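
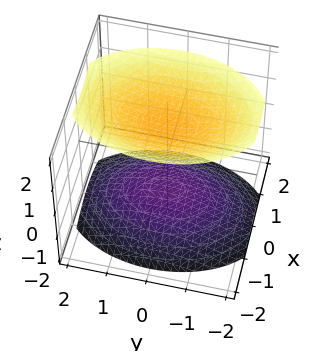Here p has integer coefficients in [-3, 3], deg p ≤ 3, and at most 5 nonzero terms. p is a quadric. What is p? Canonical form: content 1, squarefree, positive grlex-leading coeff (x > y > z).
2*x^2 + y^2 - 2*z^2 + 3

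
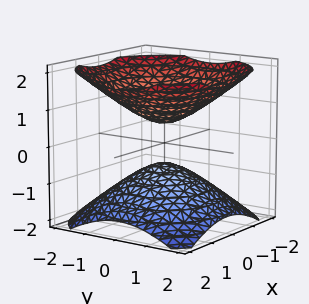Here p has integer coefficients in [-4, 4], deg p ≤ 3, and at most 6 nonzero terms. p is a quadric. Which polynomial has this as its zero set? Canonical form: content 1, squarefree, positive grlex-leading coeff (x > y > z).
2*x^2 + 2*y^2 - 3*z^2 + 1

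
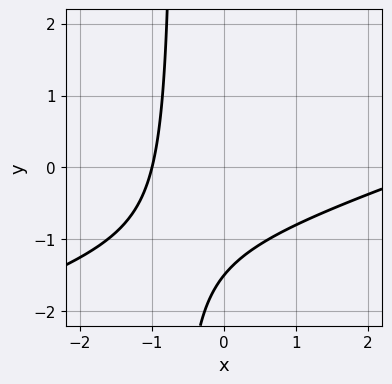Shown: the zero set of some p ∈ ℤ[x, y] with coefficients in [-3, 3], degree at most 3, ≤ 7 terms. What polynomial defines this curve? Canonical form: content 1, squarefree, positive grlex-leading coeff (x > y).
x^2 - 3*x*y - 2*x - 2*y - 3

(a) deg p = 2. A generic line meets the curve in up to 2 points.
(b) From the visible intercepts: one x-axis crossing is at x = -1.
(c) These observations pin down the coefficients.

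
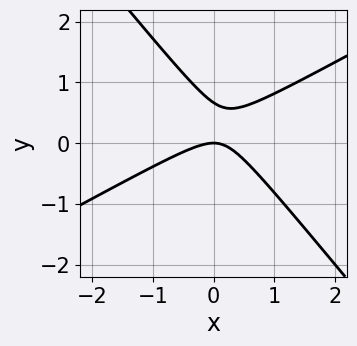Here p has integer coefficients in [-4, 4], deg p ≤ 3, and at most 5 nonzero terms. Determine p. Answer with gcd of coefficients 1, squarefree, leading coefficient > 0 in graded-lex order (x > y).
(a) deg p = 2. No degree-1 curve has this shape.
(b) Against the integer gridlines: one x-axis crossing is at x = 0; one y-axis crossing is at y = 0.
(c) These observations pin down the coefficients.

2*x^2 - 2*x*y - 3*y^2 + 2*y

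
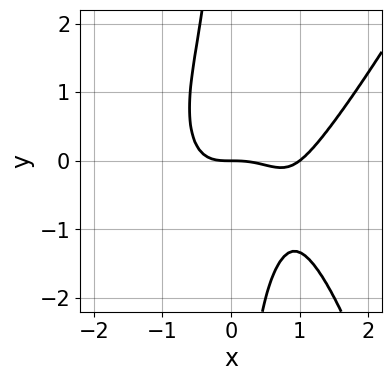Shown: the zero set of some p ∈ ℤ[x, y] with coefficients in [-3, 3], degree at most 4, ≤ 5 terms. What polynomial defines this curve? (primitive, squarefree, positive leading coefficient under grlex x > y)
3*x^4 - x^3*y - 3*x^3 - 3*x*y^2 - 3*y

1. deg p = 4.
2. Checking where it meets the axes: among the integer gridlines, it crosses the x-axis at x ∈ {0, 1}; one y-axis crossing is at y = 0.
3. Together with the visible shape, these determine p as stated.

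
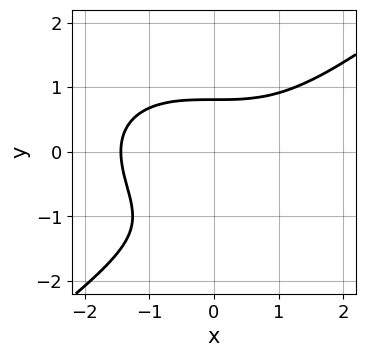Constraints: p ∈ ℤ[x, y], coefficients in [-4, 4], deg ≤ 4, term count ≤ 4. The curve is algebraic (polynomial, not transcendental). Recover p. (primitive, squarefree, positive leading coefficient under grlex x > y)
1. Degree: the shape is more complex than any degree-2 curve, so deg p = 3.
2. The integer polynomial consistent with all of this is the stated p.

x^3 - 2*y^3 - 3*y^2 + 3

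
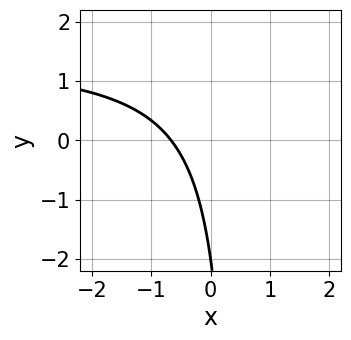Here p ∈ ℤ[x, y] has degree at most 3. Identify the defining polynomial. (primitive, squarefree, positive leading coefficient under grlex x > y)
First, the degree is 2 — no degree-1 curve has this shape.
Then, checking where it meets the axes: it meets the y-axis at y = -2 (among the integer gridlines).
Finally, fitting integer coefficients to these (and the overall shape) gives p.

2*x*y - 3*x - y - 2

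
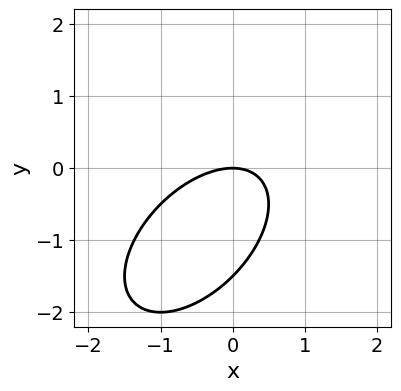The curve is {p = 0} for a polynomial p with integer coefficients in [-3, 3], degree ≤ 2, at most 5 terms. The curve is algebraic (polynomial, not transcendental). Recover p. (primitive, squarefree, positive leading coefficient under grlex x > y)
2*x^2 - 2*x*y + 2*y^2 + 3*y

The degree is 2 — the shape is more complex than any degree-1 curve.
From the axis intercepts and sections: it meets the x-axis at x = 0 (among the integer gridlines); it meets the y-axis at y = 0 (among the integer gridlines).
Matching integer coefficients to the picture gives p.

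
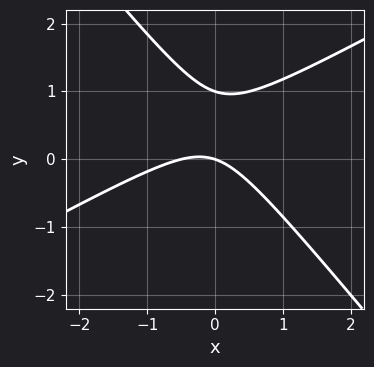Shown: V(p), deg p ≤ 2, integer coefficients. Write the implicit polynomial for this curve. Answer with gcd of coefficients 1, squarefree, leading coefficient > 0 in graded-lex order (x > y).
(a) deg p = 2.
(b) From the axis intercepts and sections: among the integer gridlines, it crosses the y-axis at y ∈ {0, 1}; it meets the x-axis at x = 0 (among the integer gridlines).
(c) These observations pin down the coefficients.

2*x^2 - 2*x*y - 3*y^2 + x + 3*y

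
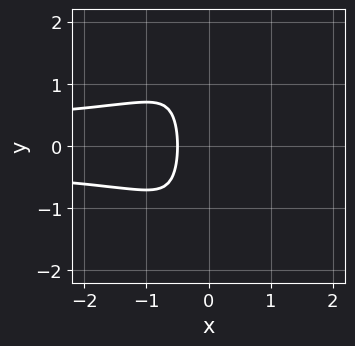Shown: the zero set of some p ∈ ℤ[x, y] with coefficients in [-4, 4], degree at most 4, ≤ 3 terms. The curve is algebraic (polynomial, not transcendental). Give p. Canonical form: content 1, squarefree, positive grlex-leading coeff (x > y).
Degree: a generic line meets the curve in up to 4 points, so deg p = 4.
Symmetries: it's symmetric under y → −y, forcing even powers of y.
Reading off the gridlines: the curve avoids every integer y-axis point in the box.
Fitting integer coefficients to these (and the overall shape) gives p.

2*x^2*y^2 + 2*x + 1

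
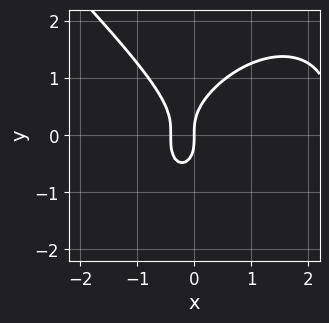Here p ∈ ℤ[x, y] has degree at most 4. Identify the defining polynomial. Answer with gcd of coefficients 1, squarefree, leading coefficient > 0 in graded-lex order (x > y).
x^3 + y^3 - 2*x^2 - x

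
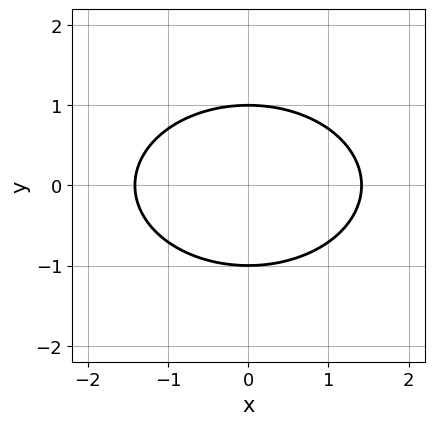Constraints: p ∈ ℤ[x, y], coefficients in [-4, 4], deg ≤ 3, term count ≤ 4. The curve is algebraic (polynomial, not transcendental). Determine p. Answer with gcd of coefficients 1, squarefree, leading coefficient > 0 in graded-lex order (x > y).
(a) deg p = 2. The shape is more complex than any degree-1 curve.
(b) Symmetries: the y ↦ −y reflection is a symmetry, so y appears only in even powers; mirror symmetry x ↦ −x ⇒ only even powers of x.
(c) Reading off the gridlines: among the integer gridlines, it crosses the y-axis at y ∈ {-1, 1}.
(d) Putting this together gives p.

x^2 + 2*y^2 - 2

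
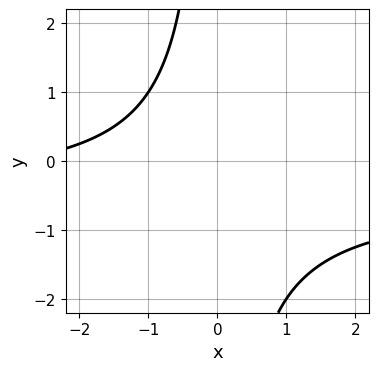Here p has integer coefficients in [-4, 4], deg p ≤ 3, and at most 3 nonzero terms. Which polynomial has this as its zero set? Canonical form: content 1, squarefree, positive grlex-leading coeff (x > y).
2*x*y + x + 3

1. The degree is 2 — a generic line meets the curve in up to 2 points.
2. Observable constraints: the curve avoids every integer x-axis point in the box; no y-intercept at any integer in the box.
3. Fitting integer coefficients to these (and the overall shape) gives p.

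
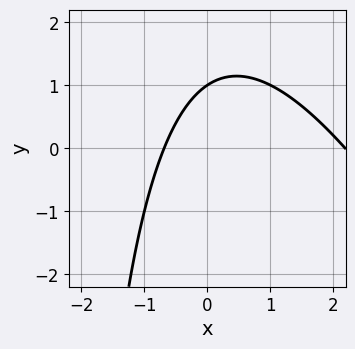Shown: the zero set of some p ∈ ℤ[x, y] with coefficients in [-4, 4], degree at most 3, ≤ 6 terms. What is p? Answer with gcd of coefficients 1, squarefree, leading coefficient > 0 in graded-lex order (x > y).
2*x^2 + x*y - 3*x + 3*y - 3

1. deg p = 2. No degree-1 curve has this shape.
2. Against the integer gridlines: one y-axis crossing is at y = 1.
3. Solving for integer coefficients yields p as stated.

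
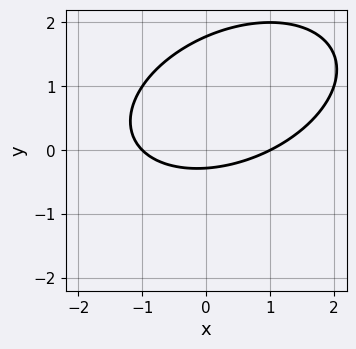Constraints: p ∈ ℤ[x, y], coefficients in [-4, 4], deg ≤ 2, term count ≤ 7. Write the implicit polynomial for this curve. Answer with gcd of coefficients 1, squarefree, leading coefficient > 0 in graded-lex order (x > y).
1. Degree: a generic line meets the curve in up to 2 points, so deg p = 2.
2. Against the integer gridlines: among the integer gridlines, it crosses the x-axis at x ∈ {-1, 1}.
3. The integer polynomial consistent with all of this is the stated p.

x^2 - x*y + 2*y^2 - 3*y - 1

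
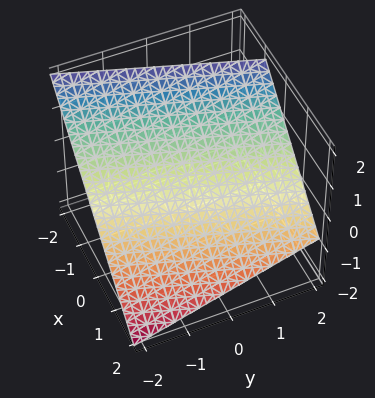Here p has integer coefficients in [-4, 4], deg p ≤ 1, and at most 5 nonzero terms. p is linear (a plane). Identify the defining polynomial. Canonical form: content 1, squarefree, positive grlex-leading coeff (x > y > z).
The degree is 1 — every cross-section is a straight line — this is a plane.
From the visible intercepts: it meets the y-axis at y = -2 (among the integer gridlines).
These observations pin down the coefficients.

3*x - y + 3*z - 2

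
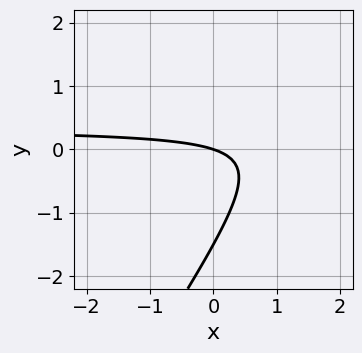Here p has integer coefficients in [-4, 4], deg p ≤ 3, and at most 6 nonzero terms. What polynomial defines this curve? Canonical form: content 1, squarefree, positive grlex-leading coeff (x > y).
3*x*y - 2*y^2 - x - 3*y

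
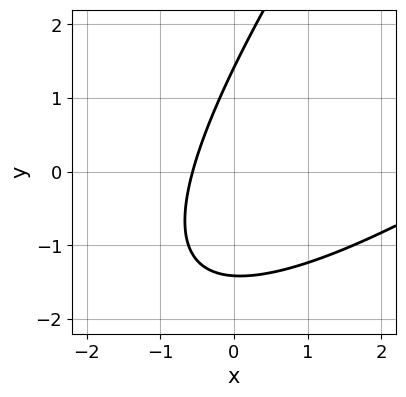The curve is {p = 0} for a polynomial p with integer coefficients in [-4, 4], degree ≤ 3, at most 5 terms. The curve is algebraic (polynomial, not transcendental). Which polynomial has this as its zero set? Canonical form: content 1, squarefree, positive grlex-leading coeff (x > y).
1. deg p = 2. The shape is more complex than any degree-1 curve.
2. The integer polynomial consistent with all of this is the stated p.

x^2 - 2*x*y + y^2 - 3*x - 2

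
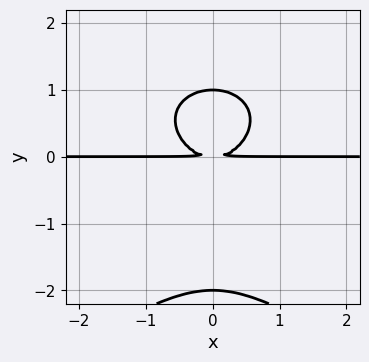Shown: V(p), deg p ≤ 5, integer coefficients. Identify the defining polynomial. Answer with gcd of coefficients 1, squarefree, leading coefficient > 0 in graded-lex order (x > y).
y^4 + 2*x^2*y + y^3 - 2*y^2

First, deg p = 4.
Then, symmetries: it's symmetric under x → −x, forcing even powers of x.
Then, from the visible intercepts: the visible x-axis segment lies entirely on the curve; among the integer gridlines, it crosses the y-axis at y ∈ {-2, 1}.
Finally, these observations pin down the coefficients.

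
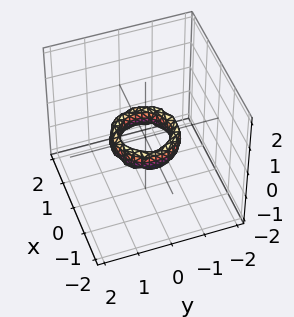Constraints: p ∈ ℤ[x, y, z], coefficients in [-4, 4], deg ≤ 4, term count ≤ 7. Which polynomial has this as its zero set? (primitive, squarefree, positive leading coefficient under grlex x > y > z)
2*x^4 + 4*x^2*y^2 + 2*y^4 - 3*x^2 - 3*y^2 + z^2 + 1

(a) Degree: no degree-3 surface has this shape, so deg p = 4.
(b) Symmetries: rotational symmetry about the z-axis ⇒ p depends on x, y only through x² + y².
(c) Checking where it meets the axes: a circular section at z = 0 has radius between 0 and 1; among the integer gridlines, it crosses the y-axis at y ∈ {-1, 1}; it misses every integer gridline on the z-axis.
(d) Solving for integer coefficients yields p as stated. Check: (-1, 0, 0) on the x-axis lies on the surface, and p(-1, 0, 0) = 0. ✓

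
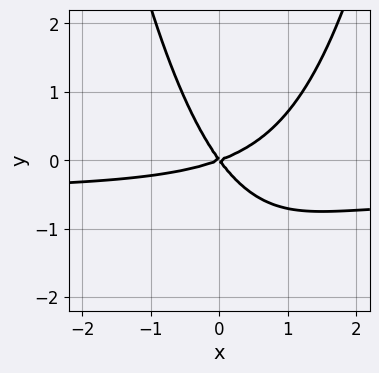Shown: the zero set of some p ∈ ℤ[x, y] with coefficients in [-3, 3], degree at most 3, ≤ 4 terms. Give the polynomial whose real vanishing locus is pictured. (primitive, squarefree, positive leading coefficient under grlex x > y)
2*x^2*y + x^2 - 2*x*y - 2*y^2

deg p = 3.
Against the integer gridlines: it crosses the x-axis at the gridline x = 0; it crosses the y-axis at the gridline y = 0.
The integer polynomial consistent with all of this is the stated p.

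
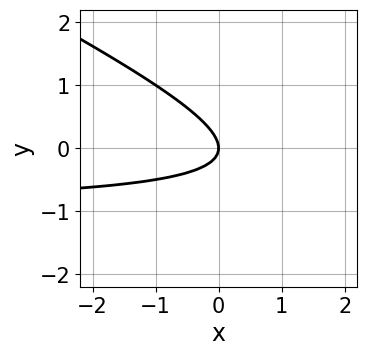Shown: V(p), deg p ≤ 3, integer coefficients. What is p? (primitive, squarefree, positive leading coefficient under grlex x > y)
1. deg p = 2.
2. Reading off the gridlines: one x-axis crossing is at x = 0; one y-axis crossing is at y = 0.
3. Matching integer coefficients to the picture gives p.

x*y + 2*y^2 + x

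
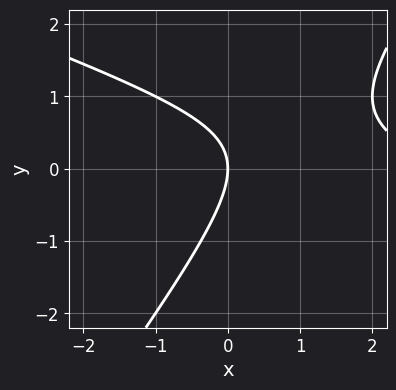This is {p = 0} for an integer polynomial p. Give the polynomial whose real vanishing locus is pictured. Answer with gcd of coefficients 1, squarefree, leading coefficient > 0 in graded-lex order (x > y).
x^2 + 2*x*y - 2*y^2 - 3*x

deg p = 2. No degree-1 curve has this shape.
Checking where it meets the axes: it meets the x-axis at x = 0 (among the integer gridlines); it crosses the y-axis at the gridline y = 0.
Together with the visible shape, these determine p as stated.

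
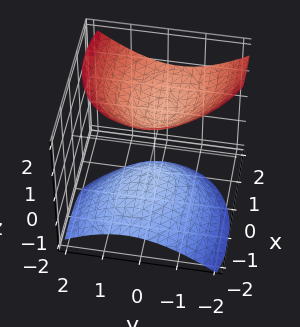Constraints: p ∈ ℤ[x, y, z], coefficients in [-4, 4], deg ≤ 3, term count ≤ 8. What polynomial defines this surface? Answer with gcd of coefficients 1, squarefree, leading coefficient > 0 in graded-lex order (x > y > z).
(a) The picture has 2 separate pieces. Treating them together as one polynomial.
(b) deg p = 2. A generic line meets the surface in up to 2 points.
(c) From the visible intercepts: no x-intercept at any integer in the box; no y-intercept at any integer in the box.
(d) The integer polynomial consistent with all of this is the stated p.

2*x^2 + x*y - 3*x*z + 3*y^2 - 3*z^2 + 2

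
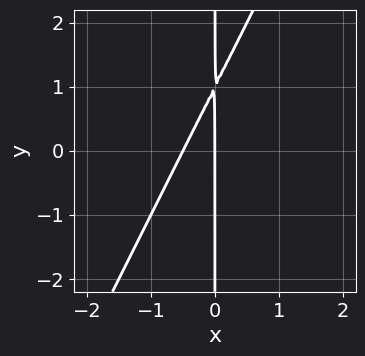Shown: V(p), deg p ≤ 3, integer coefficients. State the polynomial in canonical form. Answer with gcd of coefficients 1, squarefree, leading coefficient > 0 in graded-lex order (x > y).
2*x^2 - x*y + x

First, deg p = 2.
Then, reading off the gridlines: it crosses the x-axis at the gridline x = 0; every point of the y-axis in the box is on the curve.
Finally, fitting integer coefficients to these (and the overall shape) gives p.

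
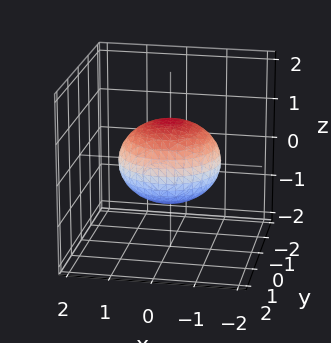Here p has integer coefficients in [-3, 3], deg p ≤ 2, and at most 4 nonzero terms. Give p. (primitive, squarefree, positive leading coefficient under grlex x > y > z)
2*x^2 + 2*y^2 + 3*z^2 - 3

First, the degree is 2 — bounded and convex; a quadric.
Then, symmetry: every cross-section ⟂ z is a circle, so x, y appear only via x² + y²; the z ↦ −z reflection is a symmetry, so z appears only in even powers.
Next, observable constraints: a circular section at z = 0 has radius between 1 and 2; among the integer gridlines, it crosses the z-axis at z ∈ {-1, 1}.
Finally, solving for integer coefficients yields p as stated.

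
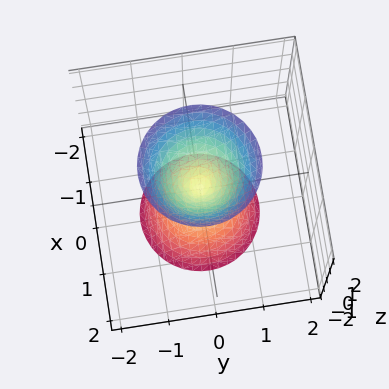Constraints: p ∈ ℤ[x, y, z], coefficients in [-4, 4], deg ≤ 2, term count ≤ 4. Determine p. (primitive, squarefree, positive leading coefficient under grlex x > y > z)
3*x^2 + 3*y^2 - z^2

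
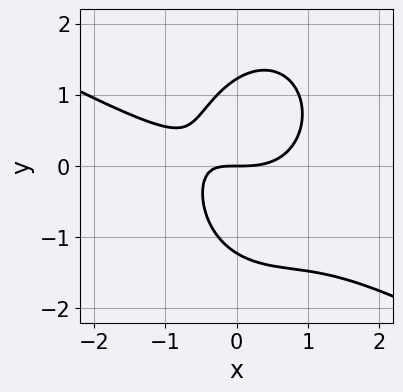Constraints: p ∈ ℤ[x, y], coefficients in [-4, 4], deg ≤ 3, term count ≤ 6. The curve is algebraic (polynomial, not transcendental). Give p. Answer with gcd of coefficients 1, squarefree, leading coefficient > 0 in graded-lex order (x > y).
(a) The degree is 3 — a generic line meets the curve in up to 3 points.
(b) Reading off the gridlines: one y-axis crossing is at y = 0; it crosses the x-axis at the gridline x = 0.
(c) Putting this together gives p.

2*x^3 + 3*x^2*y + 2*y^3 - 3*x*y - 3*y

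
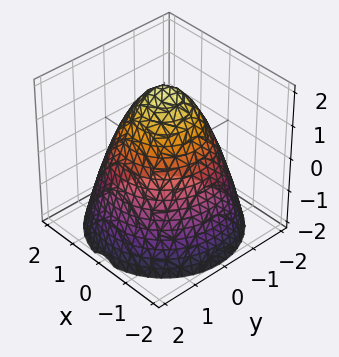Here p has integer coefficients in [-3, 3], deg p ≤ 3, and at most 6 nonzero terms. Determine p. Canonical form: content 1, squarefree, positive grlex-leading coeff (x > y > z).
x^2 + y^2 + z - 2

1. Degree: a generic line meets the surface in up to 2 points, so deg p = 2.
2. Symmetries: every cross-section ⟂ z is a circle, so x, y appear only via x² + y².
3. From the visible intercepts: one z-axis crossing is at z = 2; a circular section at z = 0 has radius between 1 and 2.
4. The integer polynomial consistent with all of this is the stated p.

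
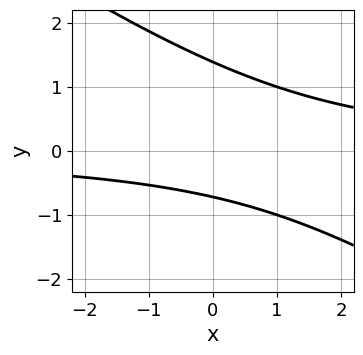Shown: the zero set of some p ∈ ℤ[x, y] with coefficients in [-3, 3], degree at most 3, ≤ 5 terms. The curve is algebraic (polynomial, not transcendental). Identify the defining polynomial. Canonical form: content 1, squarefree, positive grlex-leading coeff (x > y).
2*x*y + 3*y^2 - 2*y - 3

First, the degree is 2 — a generic line meets the curve in up to 2 points.
Next, checking where it meets the axes: no x-intercept at any integer in the box.
Finally, the integer polynomial consistent with all of this is the stated p.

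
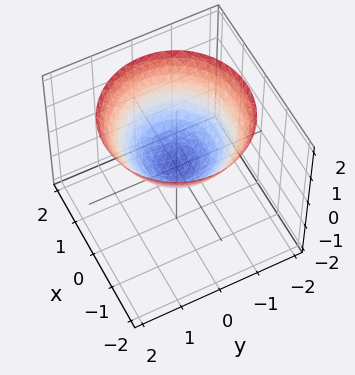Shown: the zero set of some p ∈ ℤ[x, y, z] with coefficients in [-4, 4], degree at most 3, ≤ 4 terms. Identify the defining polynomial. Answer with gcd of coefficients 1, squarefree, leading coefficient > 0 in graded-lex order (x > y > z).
2*x^2 + 2*y^2 - 3*z

1. Degree: a single bowl opening along one axis; a quadric, so deg p = 2.
2. By symmetry, every cross-section ⟂ z is a circle, so x, y appear only via x² + y².
3. Checking where it meets the axes: one y-axis crossing is at y = 0; one z-axis crossing is at z = 0; a circular section at z = 2 has radius between 1 and 2.
4. Fitting integer coefficients to these (and the overall shape) gives p.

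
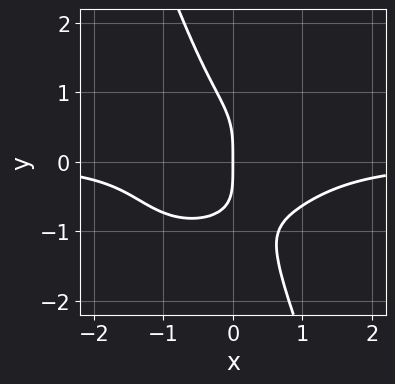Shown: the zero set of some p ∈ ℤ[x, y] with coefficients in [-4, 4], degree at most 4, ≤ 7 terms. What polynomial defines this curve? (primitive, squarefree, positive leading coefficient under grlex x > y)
1. deg p = 4. The shape is more complex than any degree-3 curve.
2. From the axis intercepts and sections: it meets the x-axis at x = 0 (among the integer gridlines); it meets the y-axis at y = 0 (among the integer gridlines).
3. Fitting integer coefficients to these (and the overall shape) gives p.

2*x^3*y - x^2*y^2 + 2*x*y^3 + y^4 + 2*x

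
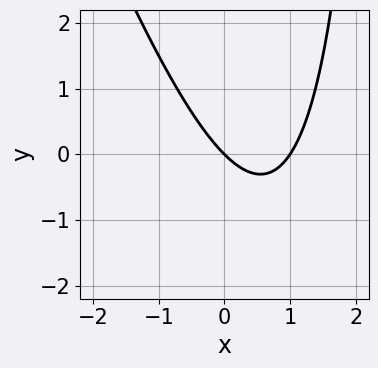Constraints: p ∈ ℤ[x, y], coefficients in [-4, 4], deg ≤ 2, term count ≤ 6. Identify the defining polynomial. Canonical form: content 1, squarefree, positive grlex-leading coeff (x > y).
First, deg p = 2. No degree-1 curve has this shape.
Then, against the integer gridlines: among the integer gridlines, it crosses the x-axis at x ∈ {0, 1}; it meets the y-axis at y = 0 (among the integer gridlines).
Finally, matching integer coefficients to the picture gives p.

3*x^2 + x*y - 3*x - 3*y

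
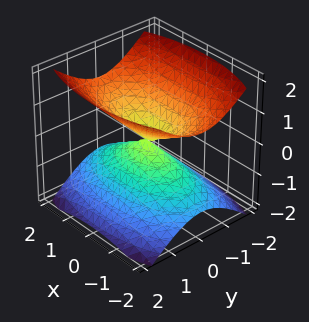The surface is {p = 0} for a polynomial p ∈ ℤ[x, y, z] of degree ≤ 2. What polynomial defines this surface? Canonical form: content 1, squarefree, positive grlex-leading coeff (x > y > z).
x^2 + 3*y^2 - 3*z^2

(a) I count 2 distinct pieces. They look like related sheets of one shape, so recover p as a whole.
(b) The degree is 2 — two nappes meeting at a single point; a quadric.
(c) Symmetries: the y ↦ −y reflection is a symmetry, so y appears only in even powers; the x ↦ −x reflection is a symmetry, so x appears only in even powers; the z ↦ −z reflection is a symmetry, so z appears only in even powers.
(d) Observable constraints: it meets the z-axis at z = 0 (among the integer gridlines); one y-axis crossing is at y = 0; it crosses the x-axis at the gridline x = 0.
(e) Together with the visible shape, these determine p as stated.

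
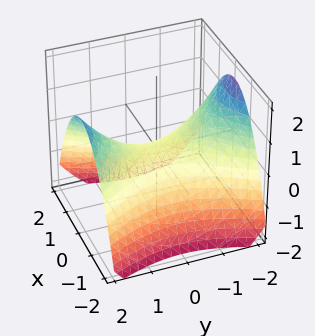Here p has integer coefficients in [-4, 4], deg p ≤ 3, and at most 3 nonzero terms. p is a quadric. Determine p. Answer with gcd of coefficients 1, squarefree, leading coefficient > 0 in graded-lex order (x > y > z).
(a) Degree: a saddle surface; a quadric, so deg p = 2.
(b) Symmetries: the y ↦ −y reflection is a symmetry, so y appears only in even powers; it's symmetric under x → −x, forcing even powers of x.
(c) From the axis intercepts and sections: it crosses the x-axis at the gridline x = 0; one y-axis crossing is at y = 0; one z-axis crossing is at z = 0.
(d) The integer polynomial consistent with all of this is the stated p.

2*x^2 - y^2 + 3*z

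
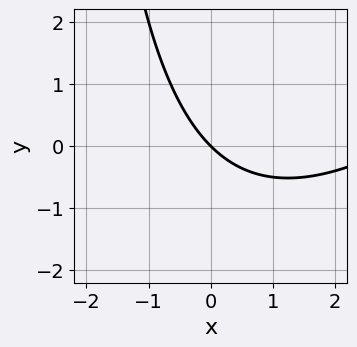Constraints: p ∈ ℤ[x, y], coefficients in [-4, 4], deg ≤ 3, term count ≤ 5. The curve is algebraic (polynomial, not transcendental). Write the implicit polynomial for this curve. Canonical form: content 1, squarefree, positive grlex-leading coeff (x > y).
(a) Degree: no degree-1 curve has this shape, so deg p = 2.
(b) Observable constraints: one y-axis crossing is at y = 0; it meets the x-axis at x = 0 (among the integer gridlines).
(c) These observations pin down the coefficients.

x^2 - x*y - 3*x - 3*y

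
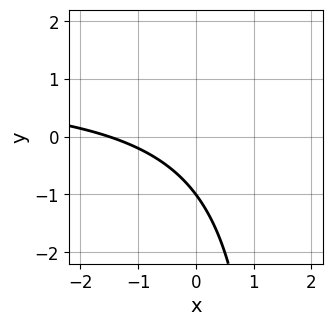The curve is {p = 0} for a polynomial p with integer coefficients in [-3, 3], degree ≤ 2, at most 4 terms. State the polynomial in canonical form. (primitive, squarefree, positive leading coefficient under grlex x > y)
2*x*y - 2*x - 3*y - 3

First, deg p = 2.
Next, from the axis intercepts and sections: it meets the y-axis at y = -1 (among the integer gridlines).
Finally, these observations pin down the coefficients.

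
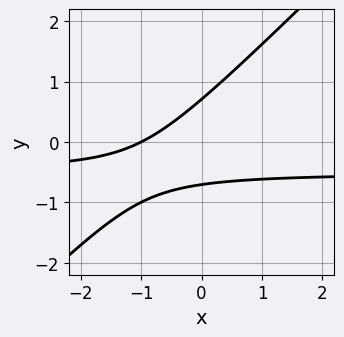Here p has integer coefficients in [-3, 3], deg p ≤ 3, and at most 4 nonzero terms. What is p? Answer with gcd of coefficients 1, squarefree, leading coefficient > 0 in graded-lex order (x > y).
The degree is 2 — a generic line meets the curve in up to 2 points.
From the visible intercepts: it meets the x-axis at x = -1 (among the integer gridlines).
Fitting integer coefficients to these (and the overall shape) gives p.

2*x*y - 2*y^2 + x + 1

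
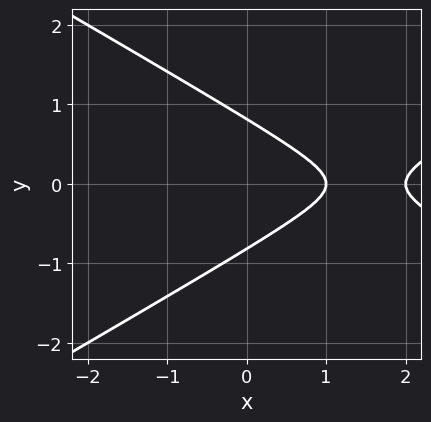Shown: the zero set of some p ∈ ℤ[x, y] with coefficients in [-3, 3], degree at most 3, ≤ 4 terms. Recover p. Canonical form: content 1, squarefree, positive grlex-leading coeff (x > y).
x^2 - 3*y^2 - 3*x + 2

First, the degree is 2 — the shape is more complex than any degree-1 curve.
Then, symmetries: it's symmetric under y → −y, forcing even powers of y.
Next, from the visible intercepts: among the integer gridlines, it crosses the x-axis at x ∈ {1, 2}.
Finally, fitting integer coefficients to these (and the overall shape) gives p.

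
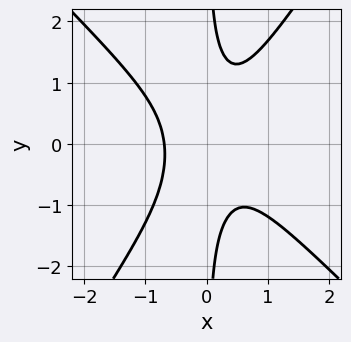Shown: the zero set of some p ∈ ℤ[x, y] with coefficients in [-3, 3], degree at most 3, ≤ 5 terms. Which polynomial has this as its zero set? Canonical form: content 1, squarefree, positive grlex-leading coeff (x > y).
First, degree: no degree-2 curve has this shape, so deg p = 3.
Then, from the axis intercepts and sections: the curve avoids every integer y-axis point in the box.
Finally, together with the visible shape, these determine p as stated.

3*x^3 + x^2*y - 2*x*y^2 + 1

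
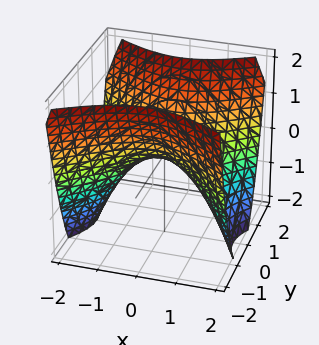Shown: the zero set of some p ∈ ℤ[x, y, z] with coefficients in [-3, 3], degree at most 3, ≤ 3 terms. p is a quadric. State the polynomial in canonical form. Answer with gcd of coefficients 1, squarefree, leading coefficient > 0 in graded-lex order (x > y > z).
2*x^2 - 3*y^2 + 3*z

(a) The degree is 2 — a saddle surface; a quadric.
(b) Symmetries: it's symmetric under x → −x, forcing even powers of x; mirror symmetry y ↦ −y ⇒ only even powers of y.
(c) Observable constraints: it crosses the x-axis at the gridline x = 0; it meets the z-axis at z = 0 (among the integer gridlines); it crosses the y-axis at the gridline y = 0.
(d) Matching integer coefficients to the picture gives p.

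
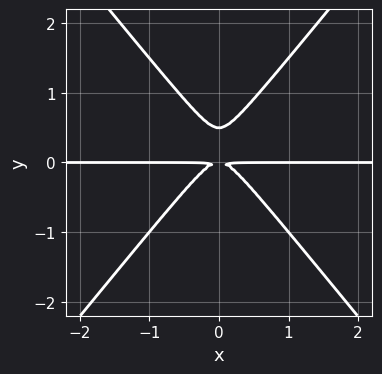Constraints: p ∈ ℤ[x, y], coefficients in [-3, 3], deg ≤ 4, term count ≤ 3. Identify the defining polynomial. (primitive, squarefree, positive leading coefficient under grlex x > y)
3*x^2*y - 2*y^3 + y^2

1. deg p = 3.
2. Symmetries: mirror symmetry x ↦ −x ⇒ only even powers of x.
3. Observable constraints: every point of the x-axis in the box is on the curve.
4. Fitting integer coefficients to these (and the overall shape) gives p.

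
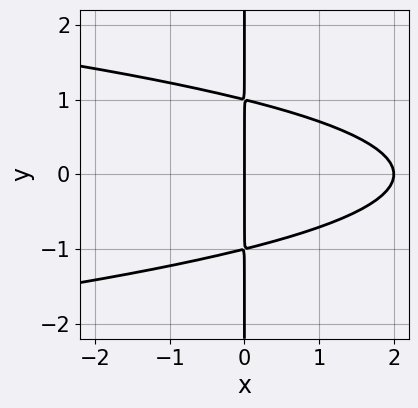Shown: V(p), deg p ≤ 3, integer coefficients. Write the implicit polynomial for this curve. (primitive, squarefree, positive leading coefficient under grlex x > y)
2*x*y^2 + x^2 - 2*x

First, deg p = 3.
Next, symmetries: the y ↦ −y reflection is a symmetry, so y appears only in even powers.
Next, from the visible intercepts: the x-axis gridline crossings are at x ∈ {0, 2}; every point of the y-axis in the box is on the curve.
Finally, putting this together gives p.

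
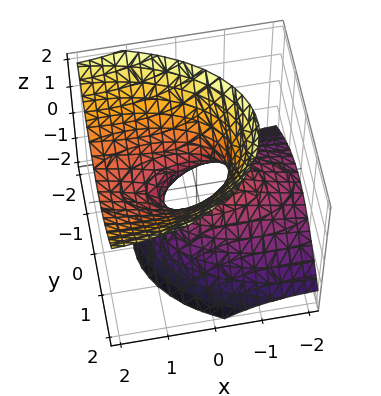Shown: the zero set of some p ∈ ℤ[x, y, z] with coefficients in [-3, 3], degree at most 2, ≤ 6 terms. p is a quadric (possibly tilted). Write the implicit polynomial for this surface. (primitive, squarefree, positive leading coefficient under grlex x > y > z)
1. Degree: a generic line meets the surface in up to 2 points, so deg p = 2.
2. From the visible intercepts: the x-axis gridline crossings are at x ∈ {-1, 1}; the surface avoids every integer z-axis point in the box.
3. The integer polynomial consistent with all of this is the stated p.

x^2 - 3*x*z + 3*y^2 - 2*z^2 - 1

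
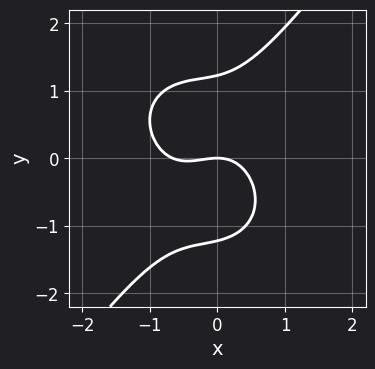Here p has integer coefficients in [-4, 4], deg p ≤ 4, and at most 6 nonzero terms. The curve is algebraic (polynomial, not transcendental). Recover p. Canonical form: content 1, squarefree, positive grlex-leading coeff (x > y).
First, the degree is 3 — the shape is more complex than any degree-2 curve.
Next, from the visible intercepts: one x-axis crossing is at x = 0; one y-axis crossing is at y = 0.
Finally, assembling these constraints gives the stated polynomial.

3*x^3 + x*y^2 - 2*y^3 + 2*x^2 + 3*y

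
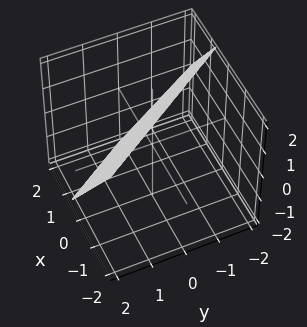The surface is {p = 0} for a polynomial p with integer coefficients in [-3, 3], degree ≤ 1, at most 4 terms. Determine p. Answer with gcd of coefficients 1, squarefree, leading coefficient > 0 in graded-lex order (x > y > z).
3*x + 2*y + 2*z - 2

First, deg p = 1. The surface is flat (a plane).
Then, reading off the gridlines: it crosses the z-axis at the gridline z = 1; one y-axis crossing is at y = 1.
Finally, the integer polynomial consistent with all of this is the stated p.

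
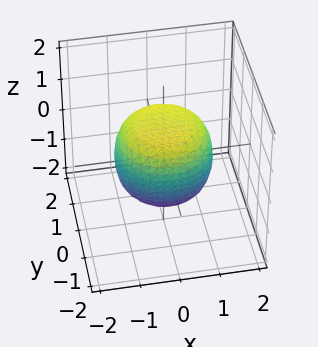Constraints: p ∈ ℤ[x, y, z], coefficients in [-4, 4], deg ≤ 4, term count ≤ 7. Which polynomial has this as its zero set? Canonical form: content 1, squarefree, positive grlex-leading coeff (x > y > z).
2*x^4 + 4*x^2*y^2 + 2*y^4 - x^2 - y^2 + 3*z^2 - 3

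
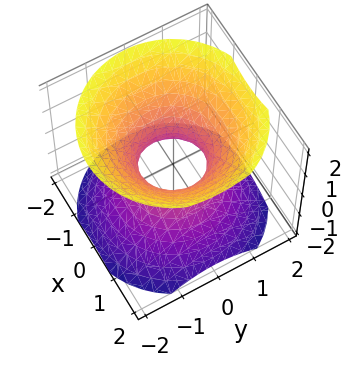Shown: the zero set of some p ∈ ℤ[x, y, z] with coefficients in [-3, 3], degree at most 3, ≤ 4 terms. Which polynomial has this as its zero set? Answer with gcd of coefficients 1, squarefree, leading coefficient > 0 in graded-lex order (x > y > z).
3*x^2 + 3*y^2 - 3*z^2 - 2

(a) deg p = 2. No degree-1 surface has this shape.
(b) Symmetries: rotational symmetry about the z-axis ⇒ p depends on x, y only through x² + y².
(c) Observable constraints: a circular section at z = 0 has radius between 0 and 1; it misses every integer gridline on the z-axis.
(d) Together with the visible shape, these determine p as stated.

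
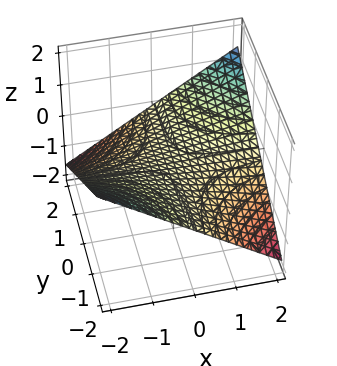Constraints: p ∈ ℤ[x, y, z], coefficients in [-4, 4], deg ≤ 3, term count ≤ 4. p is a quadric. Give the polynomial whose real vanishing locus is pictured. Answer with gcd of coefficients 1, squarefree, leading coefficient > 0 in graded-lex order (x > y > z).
x*y - 3*z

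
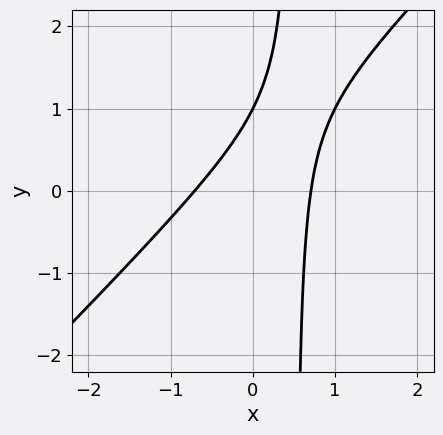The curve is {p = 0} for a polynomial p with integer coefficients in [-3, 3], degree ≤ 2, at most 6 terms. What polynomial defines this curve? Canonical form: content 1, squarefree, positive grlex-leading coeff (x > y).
2*x^2 - 2*x*y + y - 1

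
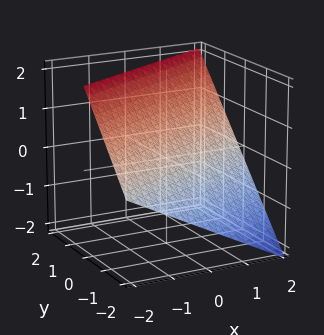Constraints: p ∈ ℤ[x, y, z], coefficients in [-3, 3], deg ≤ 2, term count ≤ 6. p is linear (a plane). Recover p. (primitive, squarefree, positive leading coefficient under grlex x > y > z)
x - 2*y + 2*z - 2

(a) deg p = 1. The surface is flat (a plane).
(b) Against the integer gridlines: it meets the z-axis at z = 1 (among the integer gridlines); it meets the x-axis at x = 2 (among the integer gridlines); it meets the y-axis at y = -1 (among the integer gridlines).
(c) The integer polynomial consistent with all of this is the stated p.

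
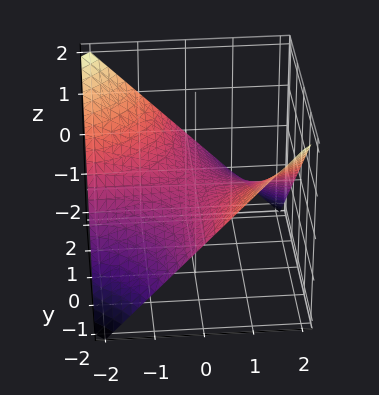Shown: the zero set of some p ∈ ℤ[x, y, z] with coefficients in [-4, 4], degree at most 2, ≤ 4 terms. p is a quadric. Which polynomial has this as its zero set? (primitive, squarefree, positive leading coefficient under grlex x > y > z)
deg p = 2.
Reading off the gridlines: every point of the y-axis in the box is on the surface; it crosses the z-axis at the gridline z = 0; the visible x-axis segment lies entirely on the surface.
Fitting integer coefficients to these (and the overall shape) gives p.

x*y + 2*z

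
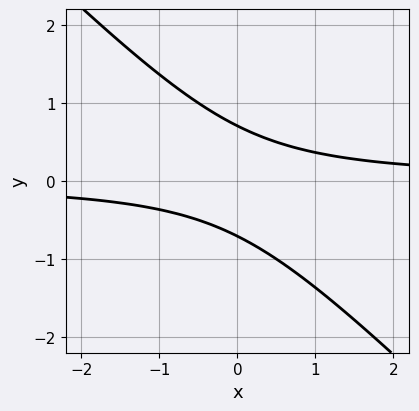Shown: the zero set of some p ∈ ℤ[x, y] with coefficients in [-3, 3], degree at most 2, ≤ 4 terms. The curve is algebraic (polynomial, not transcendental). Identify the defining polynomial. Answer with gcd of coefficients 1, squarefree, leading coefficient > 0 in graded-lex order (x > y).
2*x*y + 2*y^2 - 1

First, the degree is 2 — a generic line meets the curve in up to 2 points.
Next, from the axis intercepts and sections: it misses every integer gridline on the x-axis.
Finally, putting this together gives p.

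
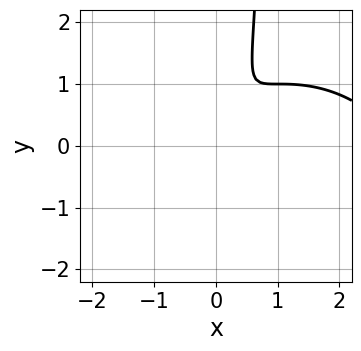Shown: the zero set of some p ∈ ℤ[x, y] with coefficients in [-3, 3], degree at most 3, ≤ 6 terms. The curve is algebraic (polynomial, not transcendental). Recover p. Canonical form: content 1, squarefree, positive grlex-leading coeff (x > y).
x^3 + x*y^2 - 3*x^2 + 2*x*y - y^2

First, the degree is 3 — the shape is more complex than any degree-2 curve.
Finally, the integer polynomial consistent with all of this is the stated p.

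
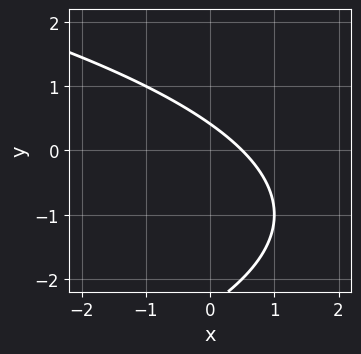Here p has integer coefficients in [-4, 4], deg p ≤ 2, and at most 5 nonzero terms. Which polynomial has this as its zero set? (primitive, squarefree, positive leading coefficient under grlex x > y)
y^2 + 2*x + 2*y - 1

First, deg p = 2. No degree-1 curve has this shape.
Finally, the integer polynomial consistent with all of this is the stated p.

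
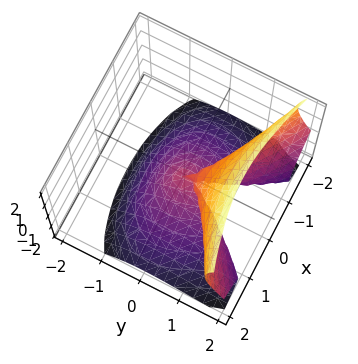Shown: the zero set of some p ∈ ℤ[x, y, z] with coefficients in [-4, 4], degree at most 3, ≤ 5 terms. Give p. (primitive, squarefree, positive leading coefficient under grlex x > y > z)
The degree is 3 — no degree-2 surface has this shape.
Against the integer gridlines: one x-axis crossing is at x = 0; one y-axis crossing is at y = 0; it meets the z-axis at z = 0 (among the integer gridlines).
Assembling these constraints gives the stated polynomial.

2*y^3 + 3*y^2*z - 2*z^3 - 3*x^2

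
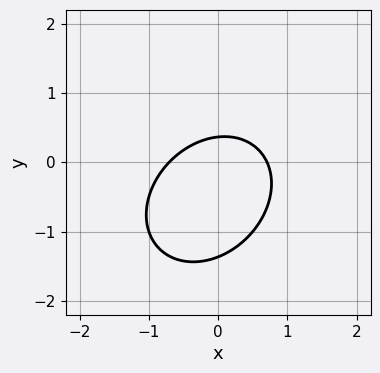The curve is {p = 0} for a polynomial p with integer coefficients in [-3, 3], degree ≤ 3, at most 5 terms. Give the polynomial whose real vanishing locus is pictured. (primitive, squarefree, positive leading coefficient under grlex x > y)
First, degree: no degree-1 curve has this shape, so deg p = 2.
Finally, matching integer coefficients to the picture gives p.

2*x^2 - x*y + 2*y^2 + 2*y - 1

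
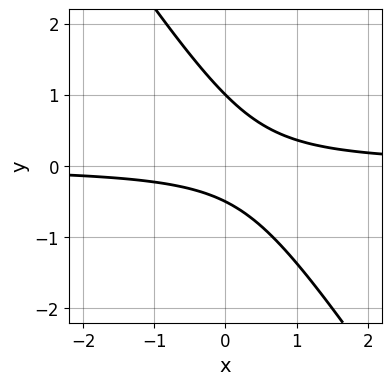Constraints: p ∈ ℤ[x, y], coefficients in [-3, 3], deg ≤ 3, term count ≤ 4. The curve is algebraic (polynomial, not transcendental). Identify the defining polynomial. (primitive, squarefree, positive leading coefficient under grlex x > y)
3*x*y + 2*y^2 - y - 1

First, degree: the shape is more complex than any degree-1 curve, so deg p = 2.
Next, from the axis intercepts and sections: it crosses the y-axis at the gridline y = 1; the curve avoids every integer x-axis point in the box.
Finally, these observations pin down the coefficients.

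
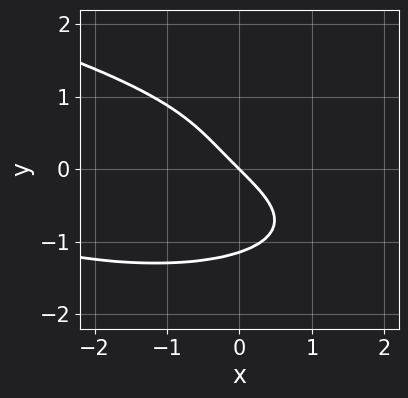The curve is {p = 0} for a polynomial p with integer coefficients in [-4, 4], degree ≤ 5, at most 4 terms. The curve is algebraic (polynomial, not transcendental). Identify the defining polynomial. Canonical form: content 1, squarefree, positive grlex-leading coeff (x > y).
2*y^4 - x^2*y + 3*x + 3*y

(a) deg p = 4. A generic line meets the curve in up to 4 points.
(b) Observable constraints: it meets the y-axis at y = 0 (among the integer gridlines); it crosses the x-axis at the gridline x = 0.
(c) Together with the visible shape, these determine p as stated.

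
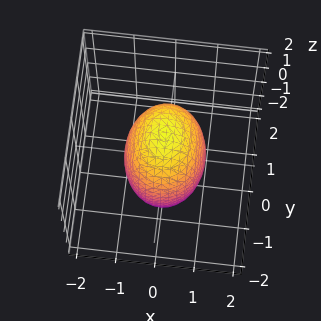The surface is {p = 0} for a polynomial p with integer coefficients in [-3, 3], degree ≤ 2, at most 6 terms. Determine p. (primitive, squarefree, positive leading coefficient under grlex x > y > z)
deg p = 2. Bounded and convex; a quadric.
Symmetries: mirror symmetry x ↦ −x ⇒ only even powers of x; mirror symmetry y ↦ −y ⇒ only even powers of y; mirror symmetry z ↦ −z ⇒ only even powers of z.
From the visible intercepts: the x-axis gridline crossings are at x ∈ {-1, 1}.
Together with the visible shape, these determine p as stated.

3*x^2 + 2*y^2 + z^2 - 3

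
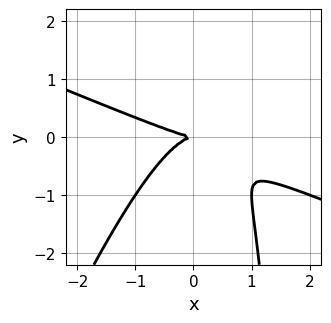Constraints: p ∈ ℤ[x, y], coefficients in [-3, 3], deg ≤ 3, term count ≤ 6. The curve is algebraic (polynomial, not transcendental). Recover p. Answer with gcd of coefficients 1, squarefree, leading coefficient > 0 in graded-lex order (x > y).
First, degree: no degree-2 curve has this shape, so deg p = 3.
Then, against the integer gridlines: one x-axis crossing is at x = 0; it crosses the y-axis at the gridline y = 0.
Finally, fitting integer coefficients to these (and the overall shape) gives p.

x^3 + 2*x^2*y - x*y^2 + 2*y^2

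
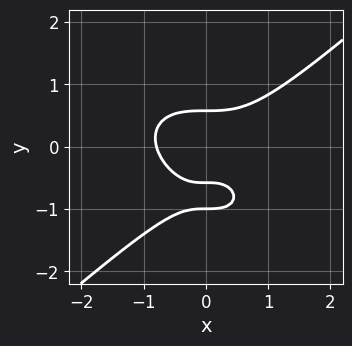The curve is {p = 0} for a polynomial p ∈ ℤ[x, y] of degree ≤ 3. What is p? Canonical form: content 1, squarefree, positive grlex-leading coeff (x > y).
1. Degree: a generic line meets the curve in up to 3 points, so deg p = 3.
2. Against the integer gridlines: it meets the y-axis at y = -1 (among the integer gridlines).
3. These observations pin down the coefficients.

2*x^3 - 3*y^3 - 3*y^2 + y + 1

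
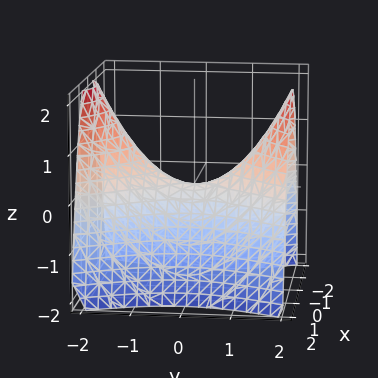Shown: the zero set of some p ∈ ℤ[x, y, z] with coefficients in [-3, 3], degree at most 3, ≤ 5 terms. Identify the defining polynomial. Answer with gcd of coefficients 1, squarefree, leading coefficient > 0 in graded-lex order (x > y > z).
The degree is 2 — a saddle surface; a quadric.
Symmetries: mirror symmetry y ↦ −y ⇒ only even powers of y; mirror symmetry x ↦ −x ⇒ only even powers of x.
Against the integer gridlines: one x-axis crossing is at x = 0; one z-axis crossing is at z = 0; one y-axis crossing is at y = 0.
Matching integer coefficients to the picture gives p.

2*x^2 - y^2 + 2*z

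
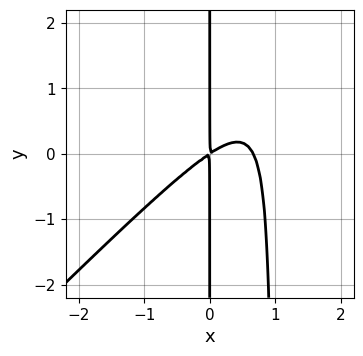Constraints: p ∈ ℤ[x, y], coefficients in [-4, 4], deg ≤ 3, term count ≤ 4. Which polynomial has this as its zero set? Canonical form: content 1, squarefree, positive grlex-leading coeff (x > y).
3*x^3 - 3*x^2*y - 2*x^2 + 3*x*y

1. Degree: the shape is more complex than any degree-2 curve, so deg p = 3.
2. Against the integer gridlines: the visible y-axis segment lies entirely on the curve.
3. Matching integer coefficients to the picture gives p.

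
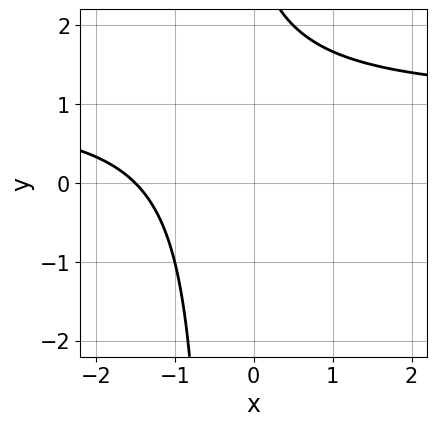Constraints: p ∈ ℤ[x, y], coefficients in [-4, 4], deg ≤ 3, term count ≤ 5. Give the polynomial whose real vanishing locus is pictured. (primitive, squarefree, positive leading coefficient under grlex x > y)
2*x*y - 2*x + y - 3

(a) The degree is 2 — the shape is more complex than any degree-1 curve.
(b) Reading off the gridlines: no y-intercept at any integer in the box.
(c) Matching integer coefficients to the picture gives p.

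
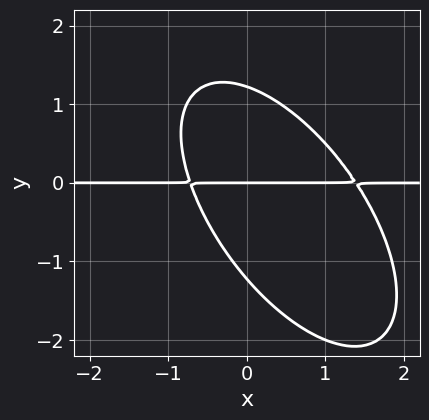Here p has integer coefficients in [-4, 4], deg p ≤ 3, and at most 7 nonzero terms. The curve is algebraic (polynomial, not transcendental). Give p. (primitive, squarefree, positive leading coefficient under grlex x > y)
First, the degree is 3 — a generic line meets the curve in up to 3 points.
Then, observable constraints: it meets the y-axis at y = 0 (among the integer gridlines); the visible x-axis segment lies entirely on the curve.
Finally, solving for integer coefficients yields p as stated.

3*x^2*y + 3*x*y^2 + 2*y^3 - 2*x*y - 3*y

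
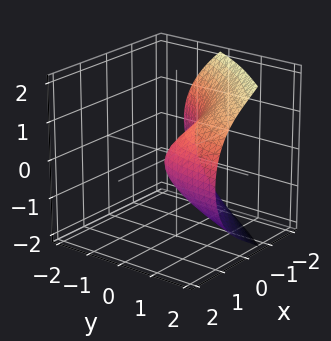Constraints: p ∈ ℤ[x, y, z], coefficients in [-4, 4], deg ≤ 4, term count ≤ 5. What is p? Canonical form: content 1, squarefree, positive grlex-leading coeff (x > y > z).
x^3 + 2*x*y + 2*z^2 - 3*y

1. The degree is 3 — the shape is more complex than any degree-2 surface.
2. Observable constraints: it crosses the y-axis at the gridline y = 0; it meets the z-axis at z = 0 (among the integer gridlines); one x-axis crossing is at x = 0.
3. Putting this together gives p.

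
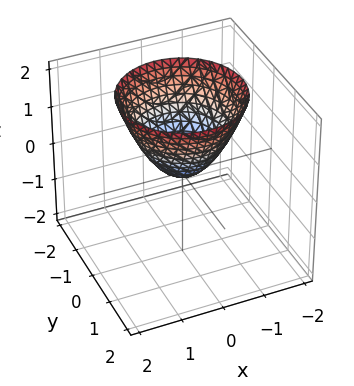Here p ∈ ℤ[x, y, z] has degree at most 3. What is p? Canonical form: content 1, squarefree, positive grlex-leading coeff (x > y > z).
x^2 + y^2 - z

Degree: a paraboloid; a quadric, so deg p = 2.
Symmetry: the z-axis is an axis of rotation, so x and y enter only as x² + y².
From the visible intercepts: one z-axis crossing is at z = 0; it meets the x-axis at x = 0 (among the integer gridlines).
Fitting integer coefficients to these (and the overall shape) gives p.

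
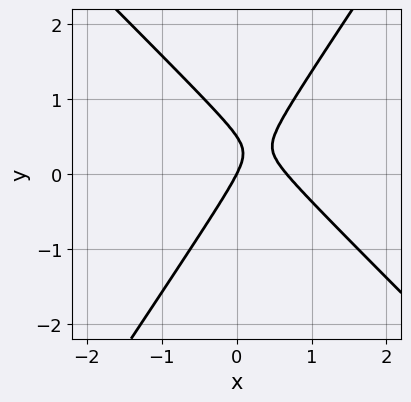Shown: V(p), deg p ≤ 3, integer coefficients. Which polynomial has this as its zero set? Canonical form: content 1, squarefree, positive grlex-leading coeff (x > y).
First, degree: the shape is more complex than any degree-1 curve, so deg p = 2.
Next, against the integer gridlines: it meets the x-axis at x = 0 (among the integer gridlines); it meets the y-axis at y = 0 (among the integer gridlines).
Finally, fitting integer coefficients to these (and the overall shape) gives p.

3*x^2 + x*y - 2*y^2 - 2*x + y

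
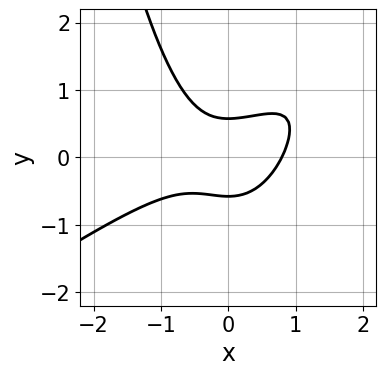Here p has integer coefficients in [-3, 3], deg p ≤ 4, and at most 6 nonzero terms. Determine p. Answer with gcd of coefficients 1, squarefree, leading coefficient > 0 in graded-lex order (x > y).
2*x^3 - 3*x^2*y + 3*y^2 - 1

Degree: a generic line meets the curve in up to 3 points, so deg p = 3.
Putting this together gives p.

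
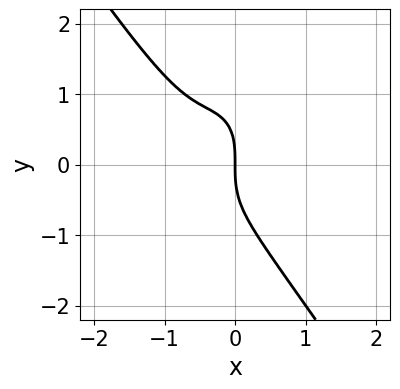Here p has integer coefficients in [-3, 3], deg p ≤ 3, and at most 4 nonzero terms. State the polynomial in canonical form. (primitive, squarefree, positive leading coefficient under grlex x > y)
1. deg p = 3. The shape is more complex than any degree-2 curve.
2. Observable constraints: it crosses the y-axis at the gridline y = 0; it crosses the x-axis at the gridline x = 0.
3. Fitting integer coefficients to these (and the overall shape) gives p.

3*x^3 + y^3 + 3*x^2 + 2*x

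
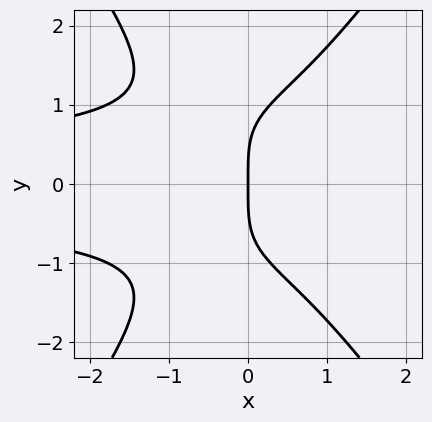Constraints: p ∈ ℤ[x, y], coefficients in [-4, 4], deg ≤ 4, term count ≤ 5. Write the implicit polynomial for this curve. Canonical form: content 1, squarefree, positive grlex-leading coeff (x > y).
2*x^2*y^2 - y^4 + 3*x

(a) Degree: no degree-3 curve has this shape, so deg p = 4.
(b) Symmetries: it's symmetric under y → −y, forcing even powers of y.
(c) From the axis intercepts and sections: one x-axis crossing is at x = 0; it crosses the y-axis at the gridline y = 0.
(d) The integer polynomial consistent with all of this is the stated p.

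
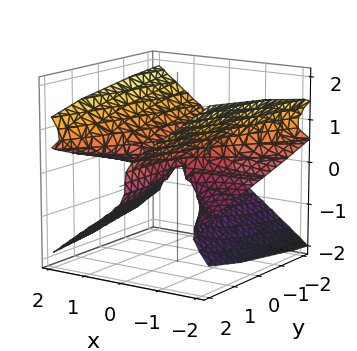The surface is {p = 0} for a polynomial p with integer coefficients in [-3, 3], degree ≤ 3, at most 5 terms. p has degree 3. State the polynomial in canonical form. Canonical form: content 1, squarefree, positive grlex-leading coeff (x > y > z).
First, deg p = 3.
Next, checking where it meets the axes: one z-axis crossing is at z = 0; every point of the y-axis in the box is on the surface; every point of the x-axis in the box is on the surface.
Finally, matching integer coefficients to the picture gives p.

2*x^2*z - 3*z^3 - x*y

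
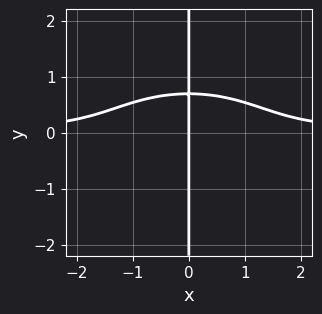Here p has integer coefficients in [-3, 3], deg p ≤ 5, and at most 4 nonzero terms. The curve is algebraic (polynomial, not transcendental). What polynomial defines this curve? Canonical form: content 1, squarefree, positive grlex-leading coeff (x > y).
x^3*y + 3*x*y^3 - x

deg p = 4.
Against the integer gridlines: every point of the y-axis in the box is on the curve; it crosses the x-axis at the gridline x = 0.
Fitting integer coefficients to these (and the overall shape) gives p.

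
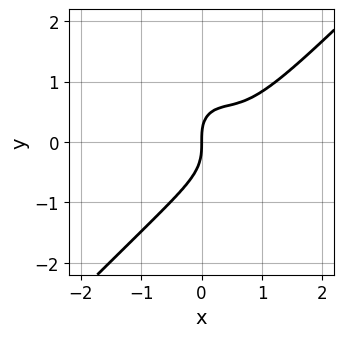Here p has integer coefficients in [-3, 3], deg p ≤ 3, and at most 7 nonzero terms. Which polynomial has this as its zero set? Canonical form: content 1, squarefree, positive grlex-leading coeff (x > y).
3*x^3 - x^2*y - 2*y^3 - 3*x^2 + 2*x

deg p = 3. The shape is more complex than any degree-2 curve.
Checking where it meets the axes: it crosses the y-axis at the gridline y = 0; it meets the x-axis at x = 0 (among the integer gridlines).
Putting this together gives p.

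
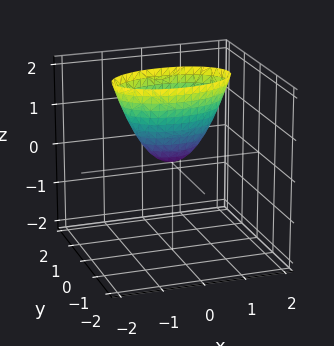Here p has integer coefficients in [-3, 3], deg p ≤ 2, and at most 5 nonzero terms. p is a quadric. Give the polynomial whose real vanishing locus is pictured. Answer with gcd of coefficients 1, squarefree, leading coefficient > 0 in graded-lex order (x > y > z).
x^2 + 3*y^2 - z

The degree is 2 — a single bowl opening along one axis; a quadric.
Symmetries: it's symmetric under x → −x, forcing even powers of x; it's symmetric under y → −y, forcing even powers of y.
Observable constraints: it crosses the y-axis at the gridline y = 0; it crosses the z-axis at the gridline z = 0; one x-axis crossing is at x = 0.
Matching integer coefficients to the picture gives p.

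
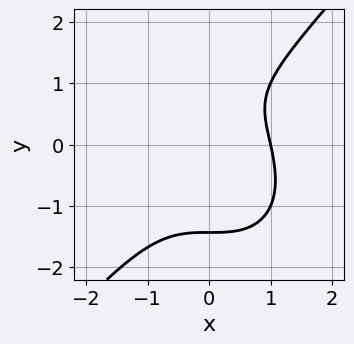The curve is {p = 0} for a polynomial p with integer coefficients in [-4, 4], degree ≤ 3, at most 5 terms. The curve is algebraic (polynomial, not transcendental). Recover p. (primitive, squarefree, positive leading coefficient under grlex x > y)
3*x^3 - 2*y^3 + 2*y - 3

Degree: the shape is more complex than any degree-2 curve, so deg p = 3.
Against the integer gridlines: one x-axis crossing is at x = 1.
Assembling these constraints gives the stated polynomial.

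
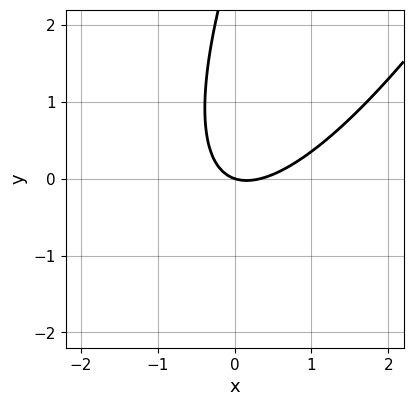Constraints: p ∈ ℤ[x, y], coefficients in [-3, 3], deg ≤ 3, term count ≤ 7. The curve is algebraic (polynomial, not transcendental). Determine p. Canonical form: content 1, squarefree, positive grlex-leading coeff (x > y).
3*x^2 - 3*x*y + y^2 - x - 3*y

First, the degree is 2 — the shape is more complex than any degree-1 curve.
Next, reading off the gridlines: it meets the y-axis at y = 0 (among the integer gridlines); it meets the x-axis at x = 0 (among the integer gridlines).
Finally, the integer polynomial consistent with all of this is the stated p.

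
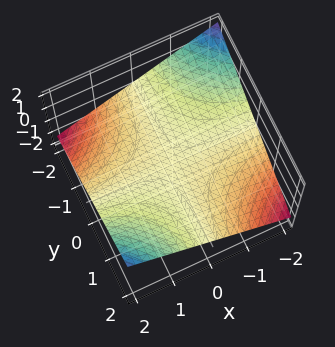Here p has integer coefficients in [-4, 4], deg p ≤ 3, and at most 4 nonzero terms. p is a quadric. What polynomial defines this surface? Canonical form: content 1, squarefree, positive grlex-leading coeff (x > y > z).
x*y - 3*z

1. deg p = 2.
2. Against the integer gridlines: every point of the x-axis in the box is on the surface; the visible y-axis segment lies entirely on the surface; it meets the z-axis at z = 0 (among the integer gridlines).
3. Matching integer coefficients to the picture gives p.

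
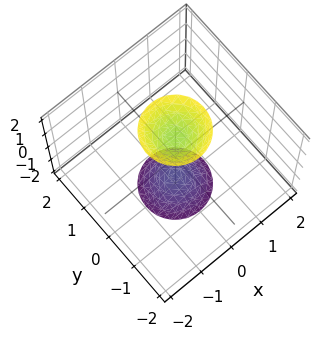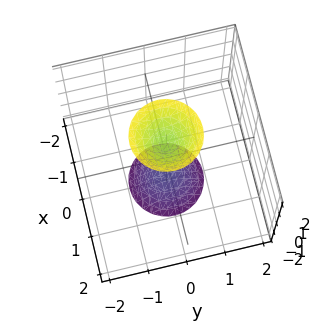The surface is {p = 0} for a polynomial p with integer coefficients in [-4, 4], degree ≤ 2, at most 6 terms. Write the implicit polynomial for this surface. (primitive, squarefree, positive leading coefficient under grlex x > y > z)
3*x^2 + 3*y^2 - z^2 + 2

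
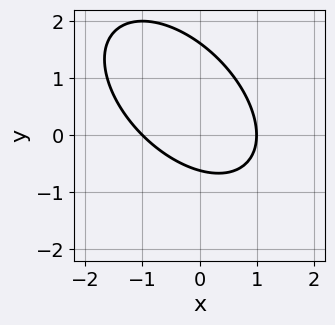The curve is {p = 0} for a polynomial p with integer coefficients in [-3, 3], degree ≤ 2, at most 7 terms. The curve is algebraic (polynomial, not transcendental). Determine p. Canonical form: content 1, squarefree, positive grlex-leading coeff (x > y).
The degree is 2 — a generic line meets the curve in up to 2 points.
From the visible intercepts: among the integer gridlines, it crosses the x-axis at x ∈ {-1, 1}.
Putting this together gives p.

x^2 + x*y + y^2 - y - 1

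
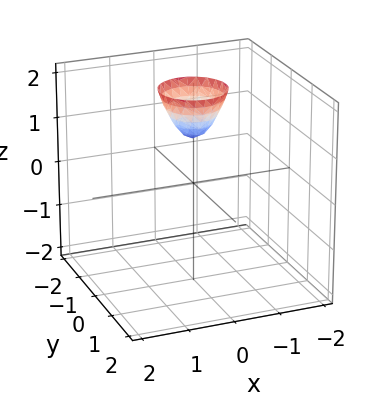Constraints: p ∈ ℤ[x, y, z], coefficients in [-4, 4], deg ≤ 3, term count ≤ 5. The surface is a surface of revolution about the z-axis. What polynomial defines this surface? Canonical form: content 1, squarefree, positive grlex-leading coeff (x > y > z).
2*x^2 + 2*y^2 - z + 1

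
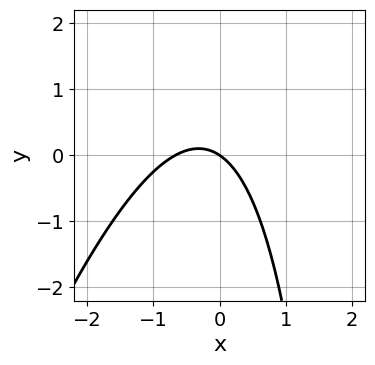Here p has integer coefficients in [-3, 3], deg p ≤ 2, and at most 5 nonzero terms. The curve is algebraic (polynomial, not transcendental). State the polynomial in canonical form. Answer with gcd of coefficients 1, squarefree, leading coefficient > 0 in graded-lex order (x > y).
3*x^2 - x*y + 2*x + 3*y

deg p = 2. The shape is more complex than any degree-1 curve.
Reading off the gridlines: it meets the x-axis at x = 0 (among the integer gridlines); it meets the y-axis at y = 0 (among the integer gridlines).
Assembling these constraints gives the stated polynomial.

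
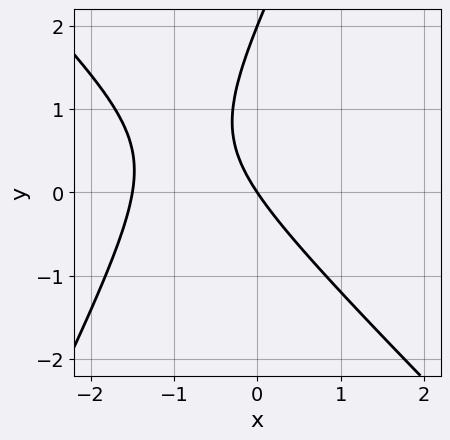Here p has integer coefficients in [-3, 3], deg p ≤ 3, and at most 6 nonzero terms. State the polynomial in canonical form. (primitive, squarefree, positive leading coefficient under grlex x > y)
2*x^2 + x*y - y^2 + 3*x + 2*y

1. deg p = 2. No degree-1 curve has this shape.
2. From the visible intercepts: the y-axis gridline crossings are at y ∈ {0, 2}; it crosses the x-axis at the gridline x = 0.
3. Matching integer coefficients to the picture gives p.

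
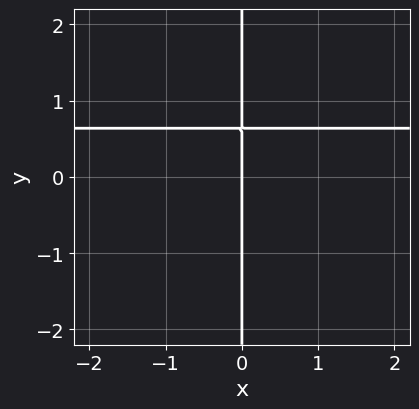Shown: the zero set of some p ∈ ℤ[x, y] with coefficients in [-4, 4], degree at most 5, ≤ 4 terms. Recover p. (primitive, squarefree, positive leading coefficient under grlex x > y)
3*x*y^3 + 3*x*y^2 - 2*x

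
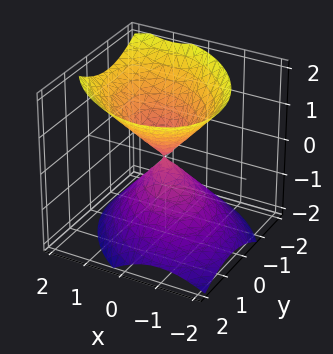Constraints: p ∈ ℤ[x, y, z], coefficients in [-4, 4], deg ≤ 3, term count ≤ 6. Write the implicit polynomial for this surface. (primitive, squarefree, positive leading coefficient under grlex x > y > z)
(a) The picture has 2 separate pieces.
(b) deg p = 2.
(c) Checking where it meets the axes: it meets the z-axis at z = 0 (among the integer gridlines); it crosses the y-axis at the gridline y = 0.
(d) These observations pin down the coefficients.

3*x^2 + 2*x*y - x*z + 3*y^2 - 3*z^2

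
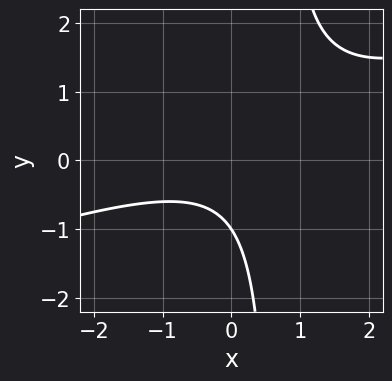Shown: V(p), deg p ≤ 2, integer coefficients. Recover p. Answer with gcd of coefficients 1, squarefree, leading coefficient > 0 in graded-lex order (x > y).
First, deg p = 2.
Then, from the visible intercepts: it crosses the y-axis at the gridline y = -1; no x-intercept at any integer in the box.
Finally, assembling these constraints gives the stated polynomial.

x^2 - 3*x*y + 2*y + 2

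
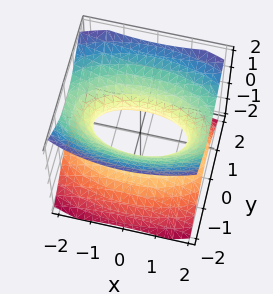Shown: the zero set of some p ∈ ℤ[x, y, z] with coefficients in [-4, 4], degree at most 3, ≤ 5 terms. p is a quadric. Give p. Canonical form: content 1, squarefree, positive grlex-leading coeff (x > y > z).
x^2 + 3*y^2 - 3*z^2 - 2

Degree: one connected sheet with a waist; a quadric, so deg p = 2.
Symmetries: the y ↦ −y reflection is a symmetry, so y appears only in even powers; it's symmetric under z → −z, forcing even powers of z; the x ↦ −x reflection is a symmetry, so x appears only in even powers.
Checking where it meets the axes: no z-intercept at any integer in the box.
Putting this together gives p.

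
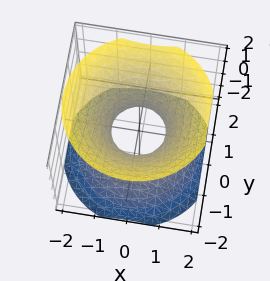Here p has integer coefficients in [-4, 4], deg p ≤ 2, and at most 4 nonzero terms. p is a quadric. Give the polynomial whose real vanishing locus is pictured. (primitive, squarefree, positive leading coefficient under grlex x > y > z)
3*x^2 + 3*y^2 - 3*z^2 - 2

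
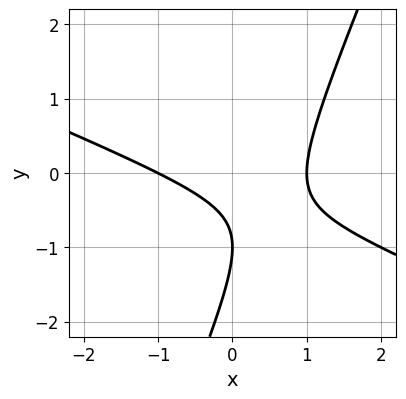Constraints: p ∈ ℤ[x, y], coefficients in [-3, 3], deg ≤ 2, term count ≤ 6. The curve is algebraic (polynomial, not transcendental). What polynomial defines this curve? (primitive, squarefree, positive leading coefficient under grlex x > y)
x^2 + 2*x*y - y^2 - 2*y - 1

(a) Degree: no degree-1 curve has this shape, so deg p = 2.
(b) From the visible intercepts: the x-axis gridline crossings are at x ∈ {-1, 1}; one y-axis crossing is at y = -1.
(c) The integer polynomial consistent with all of this is the stated p.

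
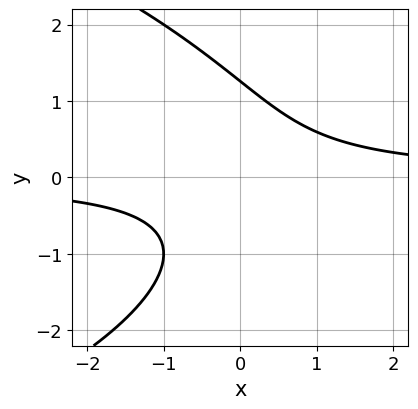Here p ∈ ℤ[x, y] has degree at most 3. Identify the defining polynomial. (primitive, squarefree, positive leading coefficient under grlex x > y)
1. deg p = 3.
2. Reading off the gridlines: the curve avoids every integer x-axis point in the box.
3. These observations pin down the coefficients.

y^3 + 3*x*y - 2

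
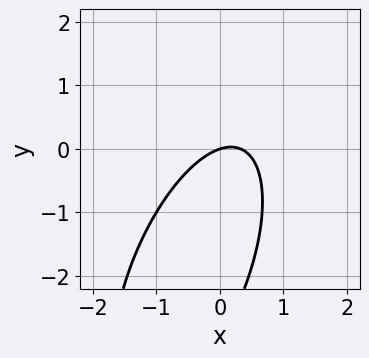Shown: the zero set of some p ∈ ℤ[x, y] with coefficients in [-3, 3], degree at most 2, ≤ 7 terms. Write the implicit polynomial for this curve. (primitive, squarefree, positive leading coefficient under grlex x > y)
First, degree: the shape is more complex than any degree-1 curve, so deg p = 2.
Then, from the axis intercepts and sections: it meets the y-axis at y = 0 (among the integer gridlines); one x-axis crossing is at x = 0.
Finally, these observations pin down the coefficients.

3*x^2 - 2*x*y + y^2 - x + 3*y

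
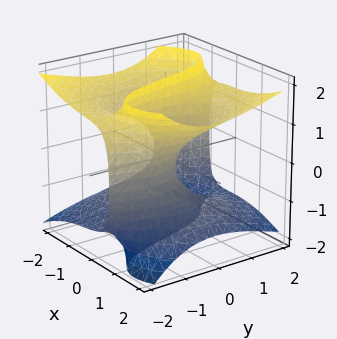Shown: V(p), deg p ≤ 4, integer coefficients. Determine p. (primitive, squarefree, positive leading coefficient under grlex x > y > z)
x^3 + x*y^2 - 2*x*z^2 - y*z^2 + 2*y

1. Degree: no degree-2 surface has this shape, so deg p = 3.
2. Observable constraints: it crosses the y-axis at the gridline y = 0; the visible z-axis segment lies entirely on the surface.
3. Solving for integer coefficients yields p as stated.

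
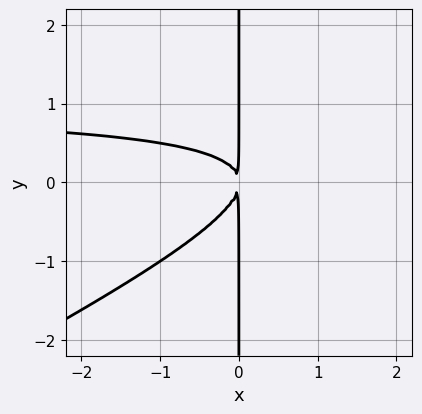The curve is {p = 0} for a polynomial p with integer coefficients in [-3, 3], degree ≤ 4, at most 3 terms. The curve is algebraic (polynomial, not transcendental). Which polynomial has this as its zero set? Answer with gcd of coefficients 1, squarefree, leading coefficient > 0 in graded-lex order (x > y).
x^2*y - 2*x*y^2 - x^2

Degree: no degree-2 curve has this shape, so deg p = 3.
Reading off the gridlines: every point of the y-axis in the box is on the curve.
Putting this together gives p.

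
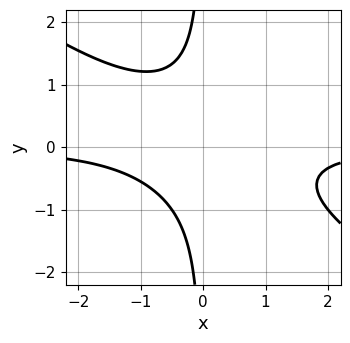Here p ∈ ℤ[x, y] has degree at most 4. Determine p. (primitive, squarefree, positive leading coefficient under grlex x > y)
2*x^2*y + 3*x*y^2 + 2

1. deg p = 3. A generic line meets the curve in up to 3 points.
2. Against the integer gridlines: the curve avoids every integer y-axis point in the box; no x-intercept at any integer in the box.
3. The integer polynomial consistent with all of this is the stated p.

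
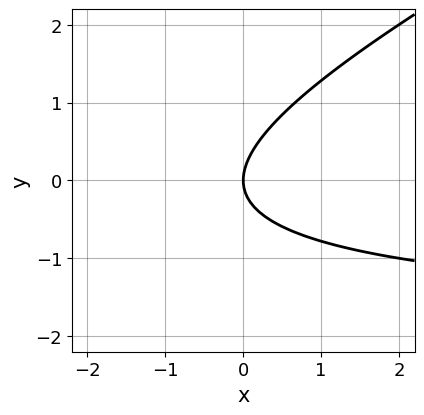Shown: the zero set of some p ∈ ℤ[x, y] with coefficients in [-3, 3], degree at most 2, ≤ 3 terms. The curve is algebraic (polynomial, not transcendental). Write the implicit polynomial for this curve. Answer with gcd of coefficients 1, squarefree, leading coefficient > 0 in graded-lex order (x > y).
1. Degree: the shape is more complex than any degree-1 curve, so deg p = 2.
2. From the visible intercepts: it meets the x-axis at x = 0 (among the integer gridlines); it meets the y-axis at y = 0 (among the integer gridlines).
3. Fitting integer coefficients to these (and the overall shape) gives p.

x*y - 2*y^2 + 2*x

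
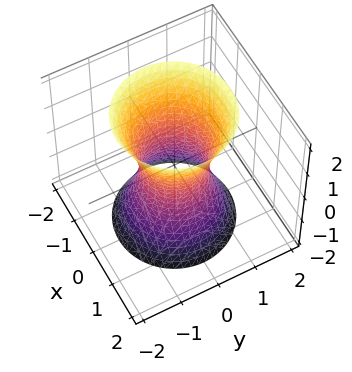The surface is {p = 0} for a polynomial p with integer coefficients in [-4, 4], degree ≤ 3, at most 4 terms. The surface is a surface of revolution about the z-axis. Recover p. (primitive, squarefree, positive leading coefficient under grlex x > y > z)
The degree is 2 — no degree-1 surface has this shape.
Symmetry: the surface is invariant under rotation about z: p = q(x² + y², z).
Observable constraints: no z-intercept at any integer in the box; a circular section at z = 1 has radius exactly 1.
Fitting integer coefficients to these (and the overall shape) gives p.

3*x^2 + 3*y^2 - z^2 - 2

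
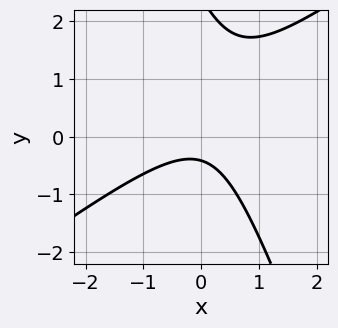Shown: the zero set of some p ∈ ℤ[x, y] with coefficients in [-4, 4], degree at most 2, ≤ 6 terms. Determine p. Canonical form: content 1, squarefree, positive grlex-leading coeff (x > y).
The degree is 2 — a generic line meets the curve in up to 2 points.
From the axis intercepts and sections: it misses every integer gridline on the x-axis.
The integer polynomial consistent with all of this is the stated p.

2*x^2 - 2*x*y - y^2 + 2*y + 1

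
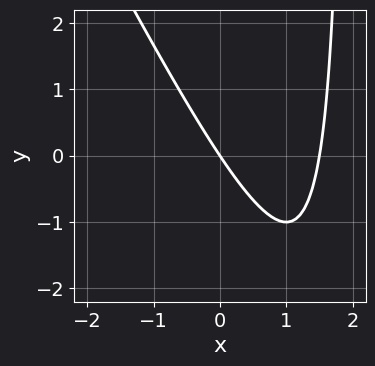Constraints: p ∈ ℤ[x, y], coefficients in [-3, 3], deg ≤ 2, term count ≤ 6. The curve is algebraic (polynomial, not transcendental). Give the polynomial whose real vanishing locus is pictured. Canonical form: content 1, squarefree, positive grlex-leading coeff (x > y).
2*x^2 + x*y - 3*x - 2*y

Degree: a generic line meets the curve in up to 2 points, so deg p = 2.
Checking where it meets the axes: one x-axis crossing is at x = 0; it crosses the y-axis at the gridline y = 0.
The integer polynomial consistent with all of this is the stated p.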